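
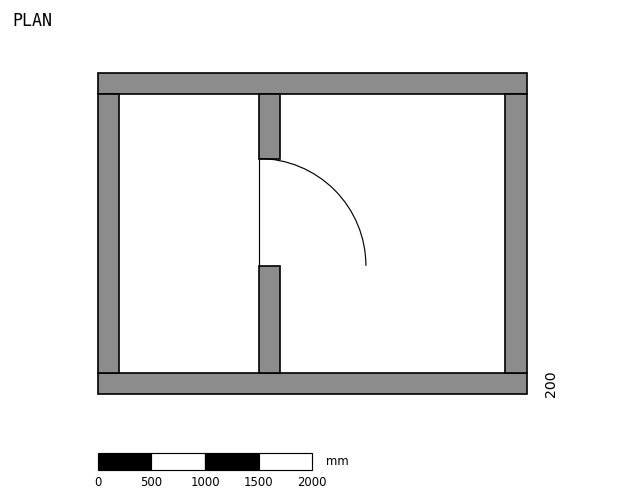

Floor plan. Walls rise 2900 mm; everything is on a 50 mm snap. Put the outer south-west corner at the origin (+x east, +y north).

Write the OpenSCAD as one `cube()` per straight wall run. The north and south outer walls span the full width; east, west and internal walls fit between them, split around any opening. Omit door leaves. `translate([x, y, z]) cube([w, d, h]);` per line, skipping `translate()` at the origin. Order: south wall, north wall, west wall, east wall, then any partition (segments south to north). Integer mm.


cube([4000, 200, 2900]);
translate([0, 2800, 0]) cube([4000, 200, 2900]);
translate([0, 200, 0]) cube([200, 2600, 2900]);
translate([3800, 200, 0]) cube([200, 2600, 2900]);
translate([1500, 200, 0]) cube([200, 1000, 2900]);
translate([1500, 2200, 0]) cube([200, 600, 2900]);


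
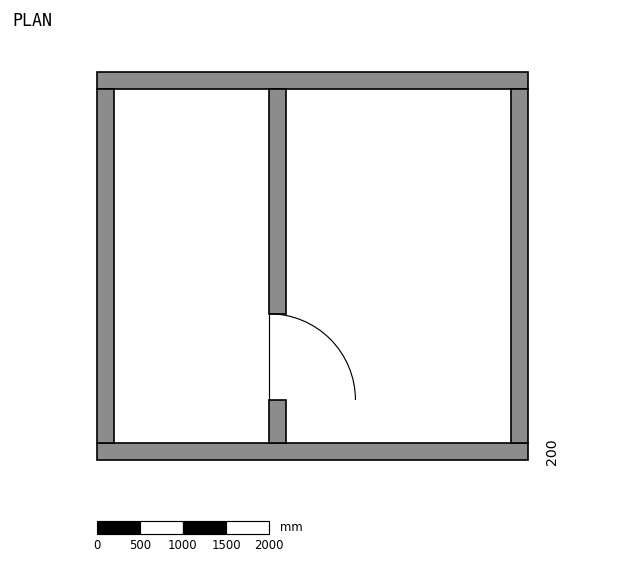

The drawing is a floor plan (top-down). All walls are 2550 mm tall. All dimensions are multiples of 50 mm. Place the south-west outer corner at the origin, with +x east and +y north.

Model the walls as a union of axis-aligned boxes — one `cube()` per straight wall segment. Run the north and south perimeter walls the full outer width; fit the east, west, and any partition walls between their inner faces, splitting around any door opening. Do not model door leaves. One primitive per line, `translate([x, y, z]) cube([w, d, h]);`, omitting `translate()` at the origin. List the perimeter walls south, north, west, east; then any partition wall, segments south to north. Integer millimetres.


cube([5000, 200, 2550]);
translate([0, 4300, 0]) cube([5000, 200, 2550]);
translate([0, 200, 0]) cube([200, 4100, 2550]);
translate([4800, 200, 0]) cube([200, 4100, 2550]);
translate([2000, 200, 0]) cube([200, 500, 2550]);
translate([2000, 1700, 0]) cube([200, 2600, 2550]);


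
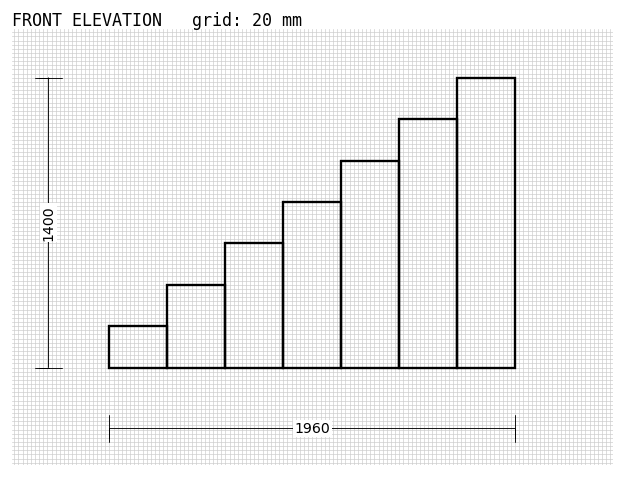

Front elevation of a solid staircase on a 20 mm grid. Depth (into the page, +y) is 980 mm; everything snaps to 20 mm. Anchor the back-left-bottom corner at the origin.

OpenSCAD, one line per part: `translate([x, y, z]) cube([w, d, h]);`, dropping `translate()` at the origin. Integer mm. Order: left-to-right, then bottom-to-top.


cube([280, 980, 200]);
translate([280, 0, 0]) cube([280, 980, 400]);
translate([560, 0, 0]) cube([280, 980, 600]);
translate([840, 0, 0]) cube([280, 980, 800]);
translate([1120, 0, 0]) cube([280, 980, 1000]);
translate([1400, 0, 0]) cube([280, 980, 1200]);
translate([1680, 0, 0]) cube([280, 980, 1400]);


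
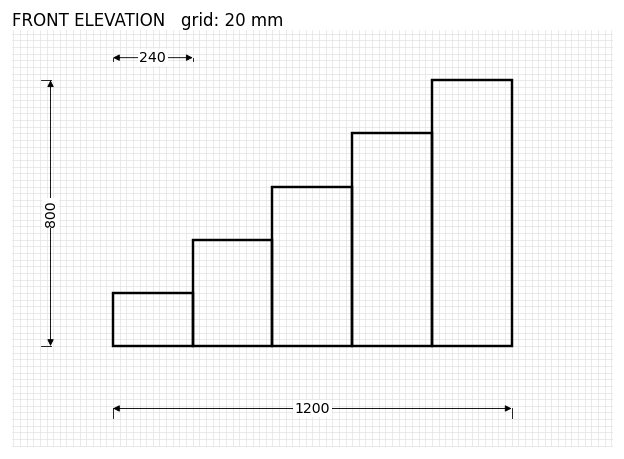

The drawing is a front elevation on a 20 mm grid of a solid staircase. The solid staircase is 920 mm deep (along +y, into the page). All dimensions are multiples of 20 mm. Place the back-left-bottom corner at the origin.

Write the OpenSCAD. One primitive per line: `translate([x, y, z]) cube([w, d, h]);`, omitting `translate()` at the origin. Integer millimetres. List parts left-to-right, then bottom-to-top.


cube([240, 920, 160]);
translate([240, 0, 0]) cube([240, 920, 320]);
translate([480, 0, 0]) cube([240, 920, 480]);
translate([720, 0, 0]) cube([240, 920, 640]);
translate([960, 0, 0]) cube([240, 920, 800]);


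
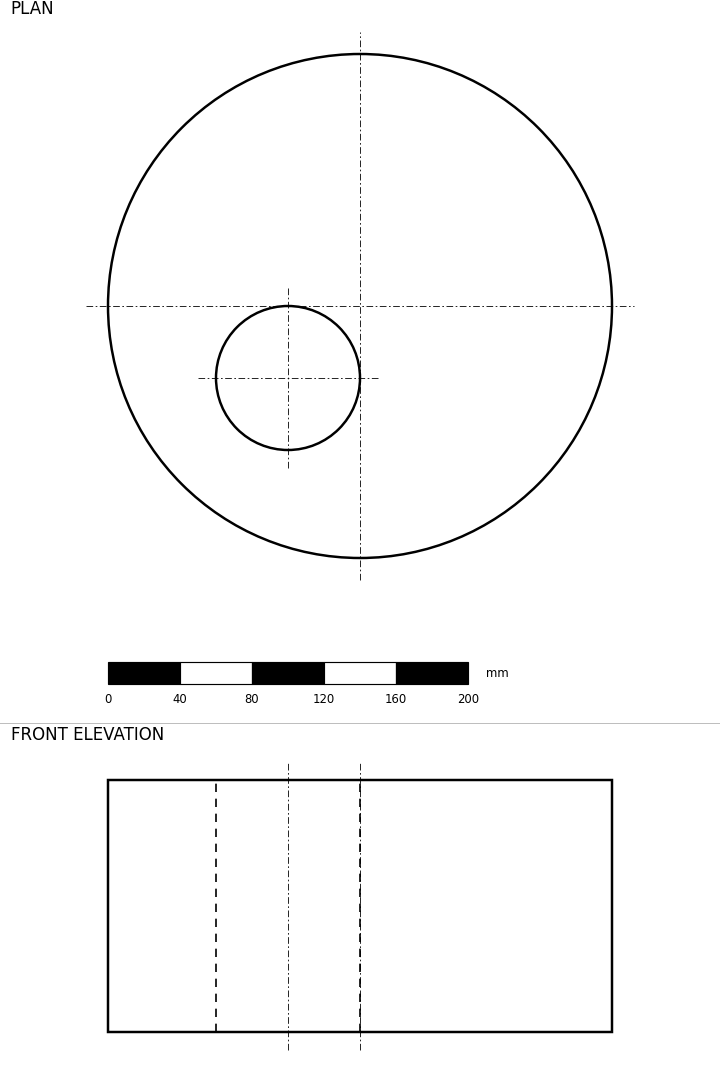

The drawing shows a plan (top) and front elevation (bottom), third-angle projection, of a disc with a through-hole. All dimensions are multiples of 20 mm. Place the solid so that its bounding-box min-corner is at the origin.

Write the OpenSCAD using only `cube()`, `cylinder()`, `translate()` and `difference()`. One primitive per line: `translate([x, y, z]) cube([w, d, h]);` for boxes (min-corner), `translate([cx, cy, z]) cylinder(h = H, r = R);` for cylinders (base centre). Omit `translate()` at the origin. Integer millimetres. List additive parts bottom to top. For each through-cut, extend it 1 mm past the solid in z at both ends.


difference() {
  translate([140, 140, 0]) cylinder(h = 140, r = 140);
  translate([100, 100, -1]) cylinder(h = 142, r = 40);
}


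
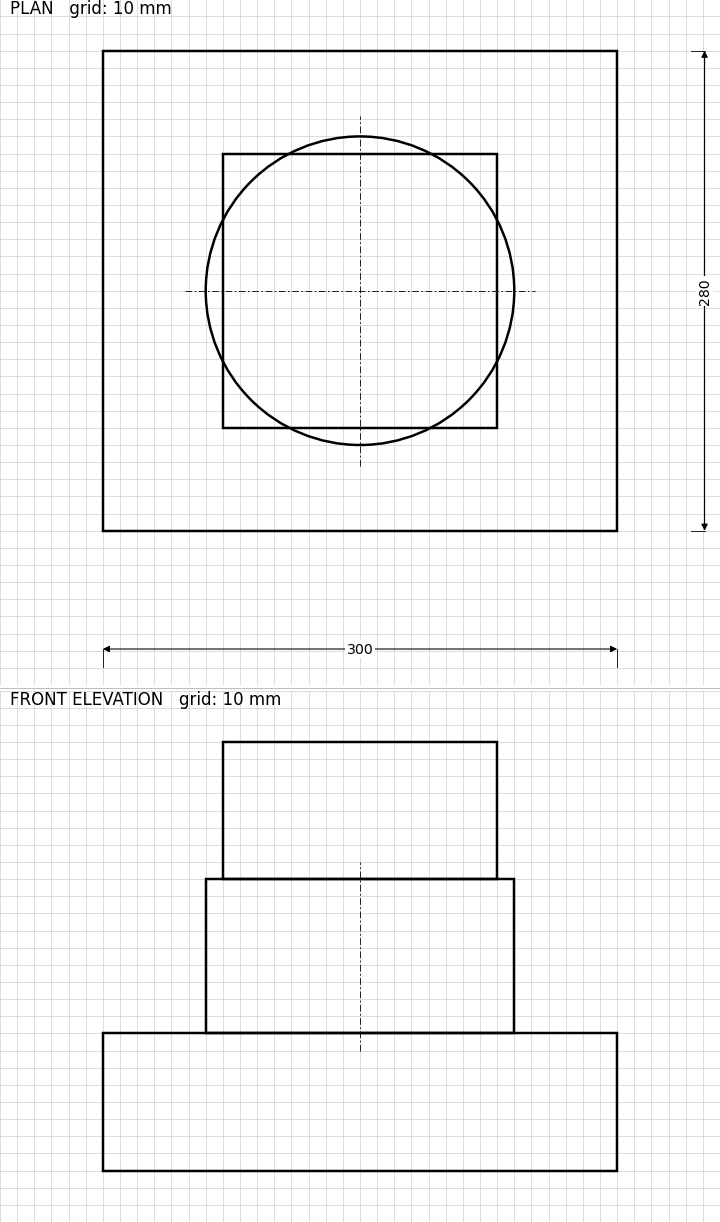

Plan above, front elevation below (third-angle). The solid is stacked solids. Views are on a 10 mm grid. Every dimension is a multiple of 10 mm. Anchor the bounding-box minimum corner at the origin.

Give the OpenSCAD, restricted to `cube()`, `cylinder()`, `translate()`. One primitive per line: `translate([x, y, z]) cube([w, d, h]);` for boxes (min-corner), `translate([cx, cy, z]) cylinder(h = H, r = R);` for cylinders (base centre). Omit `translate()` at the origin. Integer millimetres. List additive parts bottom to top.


cube([300, 280, 80]);
translate([150, 140, 80]) cylinder(h = 90, r = 90);
translate([70, 60, 170]) cube([160, 160, 80]);


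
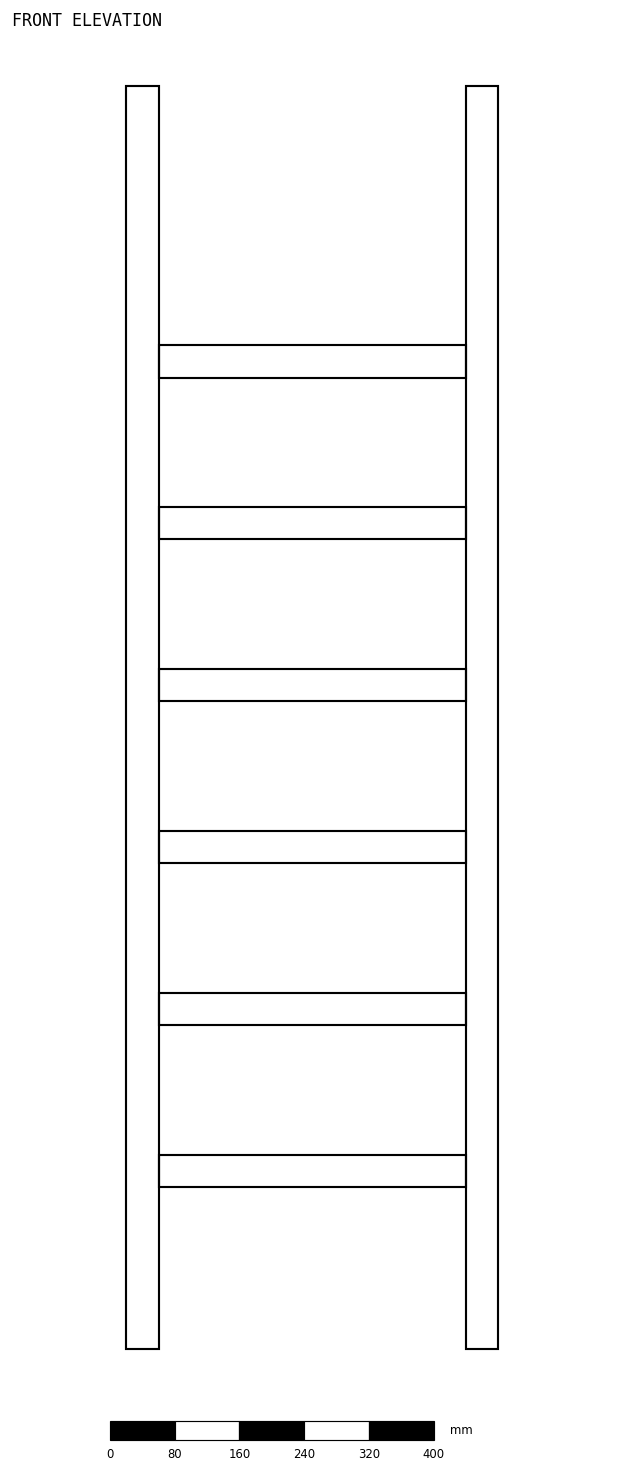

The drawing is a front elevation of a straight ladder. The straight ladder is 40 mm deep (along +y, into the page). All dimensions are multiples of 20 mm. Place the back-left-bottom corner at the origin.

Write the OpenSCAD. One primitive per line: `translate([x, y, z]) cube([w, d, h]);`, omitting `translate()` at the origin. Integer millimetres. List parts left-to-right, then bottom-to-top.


cube([40, 40, 1560]);
translate([40, 0, 200]) cube([380, 40, 40]);
translate([40, 0, 400]) cube([380, 40, 40]);
translate([40, 0, 600]) cube([380, 40, 40]);
translate([40, 0, 800]) cube([380, 40, 40]);
translate([40, 0, 1000]) cube([380, 40, 40]);
translate([40, 0, 1200]) cube([380, 40, 40]);
translate([420, 0, 0]) cube([40, 40, 1560]);


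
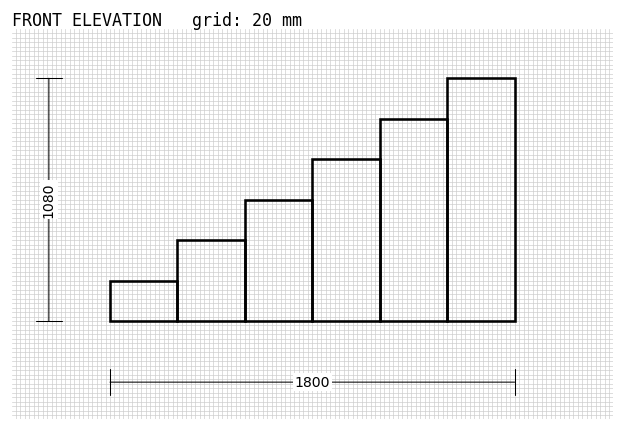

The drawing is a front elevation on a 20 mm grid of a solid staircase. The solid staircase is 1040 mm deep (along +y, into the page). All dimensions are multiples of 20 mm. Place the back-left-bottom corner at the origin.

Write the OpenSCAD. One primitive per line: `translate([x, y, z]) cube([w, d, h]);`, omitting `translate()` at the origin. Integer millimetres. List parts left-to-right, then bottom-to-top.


cube([300, 1040, 180]);
translate([300, 0, 0]) cube([300, 1040, 360]);
translate([600, 0, 0]) cube([300, 1040, 540]);
translate([900, 0, 0]) cube([300, 1040, 720]);
translate([1200, 0, 0]) cube([300, 1040, 900]);
translate([1500, 0, 0]) cube([300, 1040, 1080]);


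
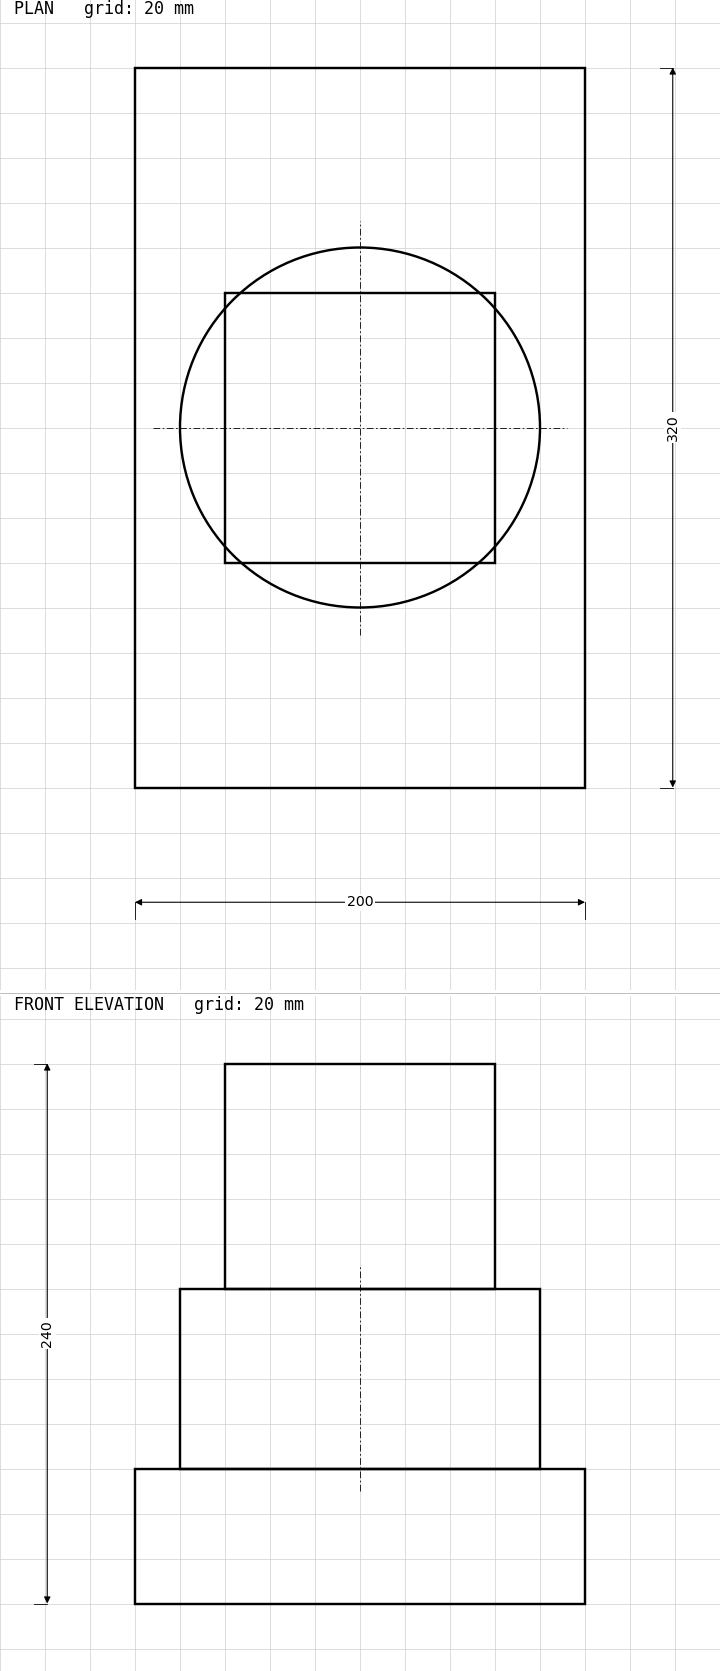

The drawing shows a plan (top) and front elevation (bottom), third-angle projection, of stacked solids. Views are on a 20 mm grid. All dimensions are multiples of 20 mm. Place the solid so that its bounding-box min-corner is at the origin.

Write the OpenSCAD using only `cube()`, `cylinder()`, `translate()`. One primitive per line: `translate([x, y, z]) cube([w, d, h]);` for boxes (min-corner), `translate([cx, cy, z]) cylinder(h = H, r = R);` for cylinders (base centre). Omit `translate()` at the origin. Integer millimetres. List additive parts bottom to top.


cube([200, 320, 60]);
translate([100, 160, 60]) cylinder(h = 80, r = 80);
translate([40, 100, 140]) cube([120, 120, 100]);


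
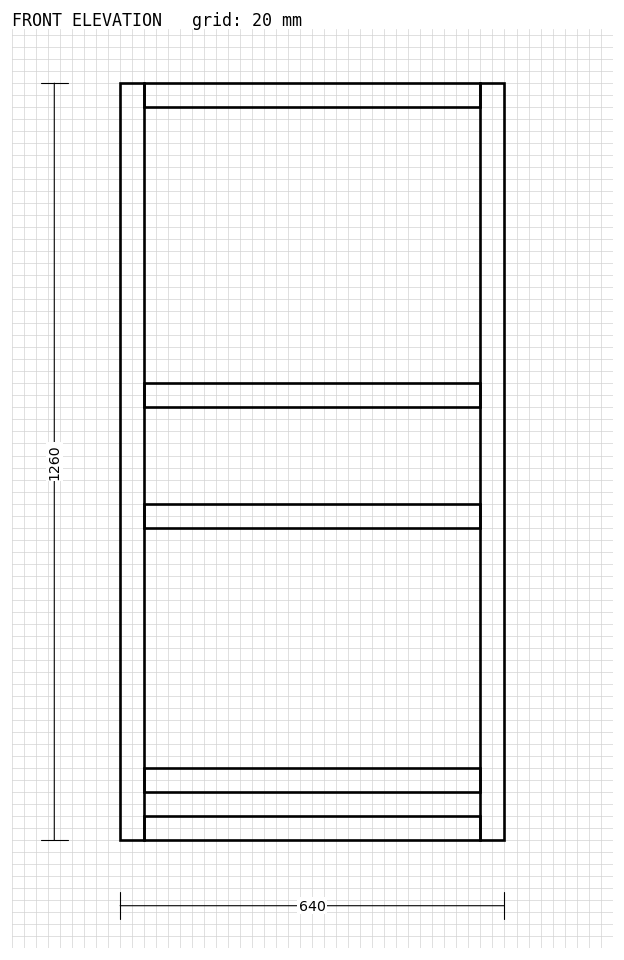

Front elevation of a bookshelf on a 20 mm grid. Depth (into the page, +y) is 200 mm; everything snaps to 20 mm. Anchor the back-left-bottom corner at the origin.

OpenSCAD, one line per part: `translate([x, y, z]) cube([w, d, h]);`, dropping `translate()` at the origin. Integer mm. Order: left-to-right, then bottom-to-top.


cube([40, 200, 1260]);
translate([40, 0, 0]) cube([560, 200, 40]);
translate([40, 0, 80]) cube([560, 200, 40]);
translate([40, 0, 520]) cube([560, 200, 40]);
translate([40, 0, 720]) cube([560, 200, 40]);
translate([40, 0, 1220]) cube([560, 200, 40]);
translate([600, 0, 0]) cube([40, 200, 1260]);


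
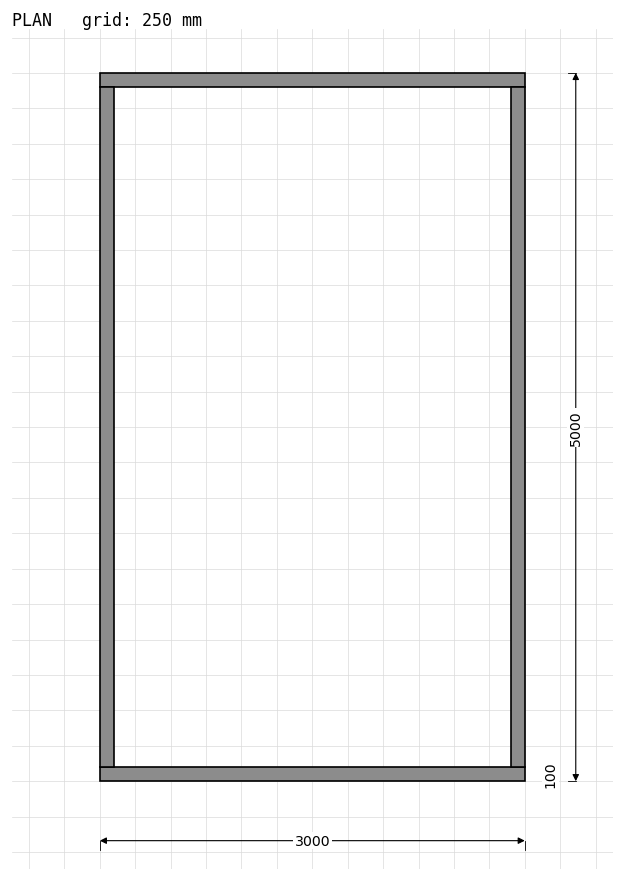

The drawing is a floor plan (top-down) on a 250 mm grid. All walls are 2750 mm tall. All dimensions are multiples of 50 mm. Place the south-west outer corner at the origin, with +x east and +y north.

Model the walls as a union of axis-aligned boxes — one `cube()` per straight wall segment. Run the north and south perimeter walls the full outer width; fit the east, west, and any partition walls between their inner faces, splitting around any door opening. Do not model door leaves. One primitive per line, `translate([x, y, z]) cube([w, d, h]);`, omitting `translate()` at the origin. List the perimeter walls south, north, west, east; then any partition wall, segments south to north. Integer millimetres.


cube([3000, 100, 2750]);
translate([0, 4900, 0]) cube([3000, 100, 2750]);
translate([0, 100, 0]) cube([100, 4800, 2750]);
translate([2900, 100, 0]) cube([100, 4800, 2750]);


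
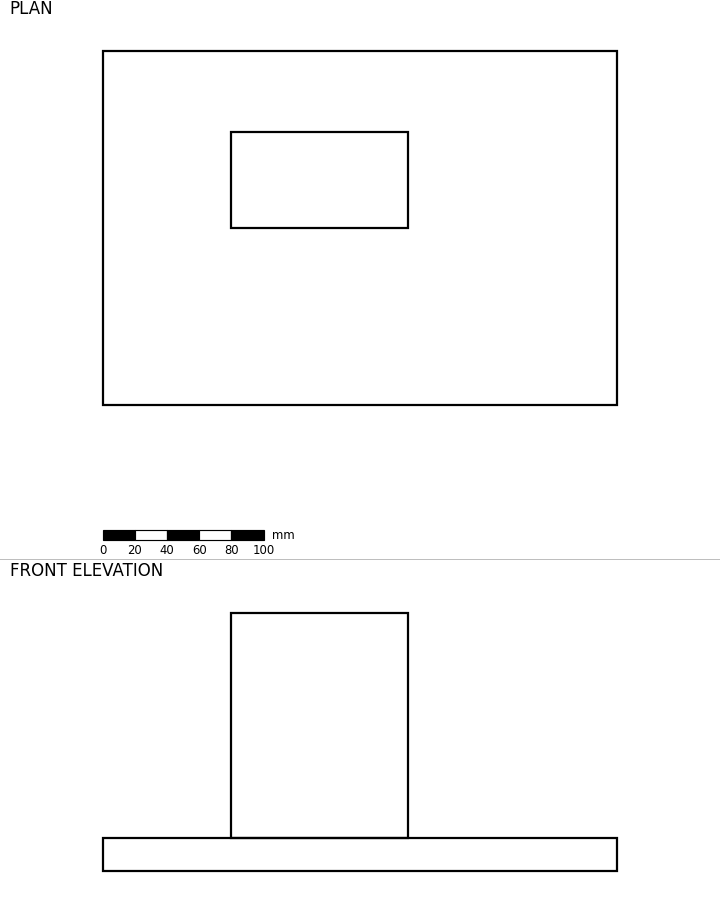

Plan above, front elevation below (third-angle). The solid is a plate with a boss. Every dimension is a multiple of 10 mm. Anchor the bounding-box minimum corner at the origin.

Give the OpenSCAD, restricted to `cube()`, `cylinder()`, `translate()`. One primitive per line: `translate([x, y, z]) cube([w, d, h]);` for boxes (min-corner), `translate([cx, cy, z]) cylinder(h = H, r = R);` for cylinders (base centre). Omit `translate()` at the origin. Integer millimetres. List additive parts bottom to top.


cube([320, 220, 20]);
translate([80, 110, 20]) cube([110, 60, 140]);


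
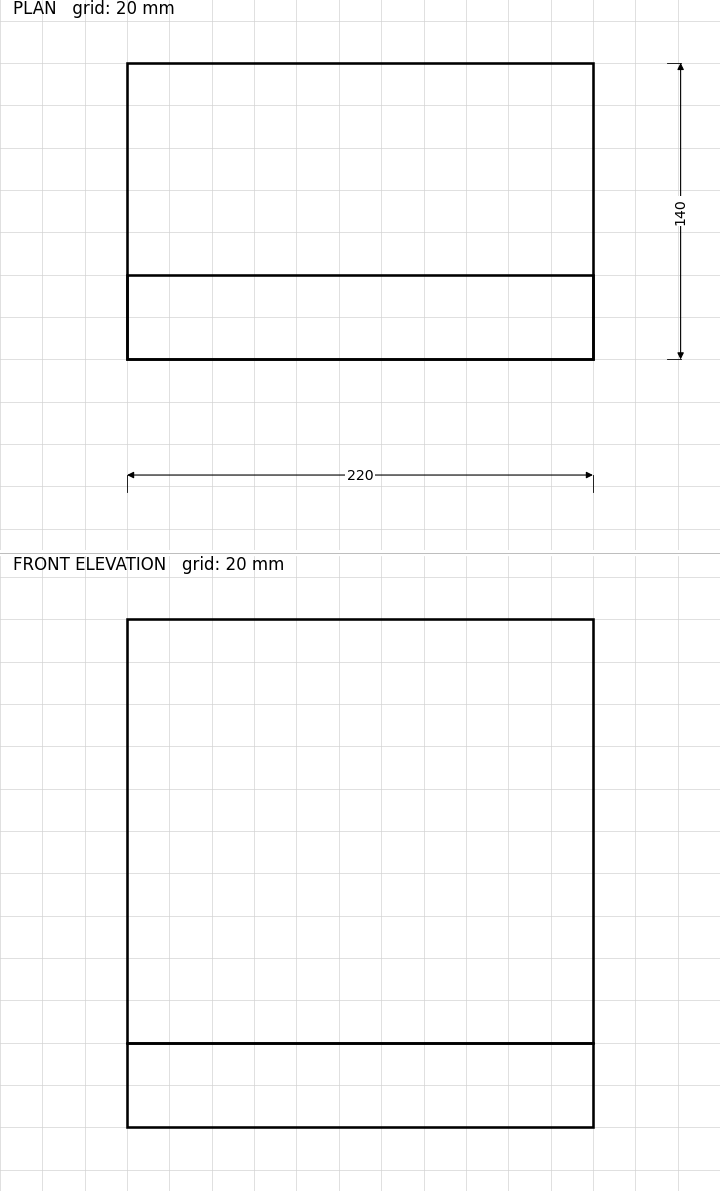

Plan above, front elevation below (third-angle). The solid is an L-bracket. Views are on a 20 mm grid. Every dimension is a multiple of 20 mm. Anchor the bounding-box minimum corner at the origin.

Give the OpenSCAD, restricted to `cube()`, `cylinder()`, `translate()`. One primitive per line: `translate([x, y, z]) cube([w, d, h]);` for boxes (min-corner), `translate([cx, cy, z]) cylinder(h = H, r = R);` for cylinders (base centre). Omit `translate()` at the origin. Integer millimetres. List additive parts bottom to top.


cube([220, 140, 40]);
translate([0, 0, 40]) cube([220, 40, 200]);


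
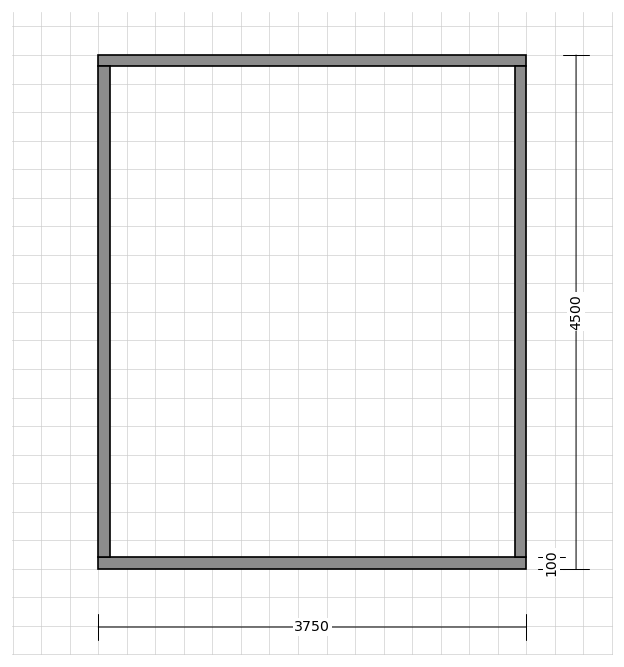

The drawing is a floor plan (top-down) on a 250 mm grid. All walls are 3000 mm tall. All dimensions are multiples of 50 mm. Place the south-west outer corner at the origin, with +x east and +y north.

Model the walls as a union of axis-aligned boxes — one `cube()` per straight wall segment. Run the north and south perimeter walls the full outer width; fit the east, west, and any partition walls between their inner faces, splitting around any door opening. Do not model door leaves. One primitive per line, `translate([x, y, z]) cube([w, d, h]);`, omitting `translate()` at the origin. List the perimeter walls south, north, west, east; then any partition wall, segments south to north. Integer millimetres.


cube([3750, 100, 3000]);
translate([0, 4400, 0]) cube([3750, 100, 3000]);
translate([0, 100, 0]) cube([100, 4300, 3000]);
translate([3650, 100, 0]) cube([100, 4300, 3000]);


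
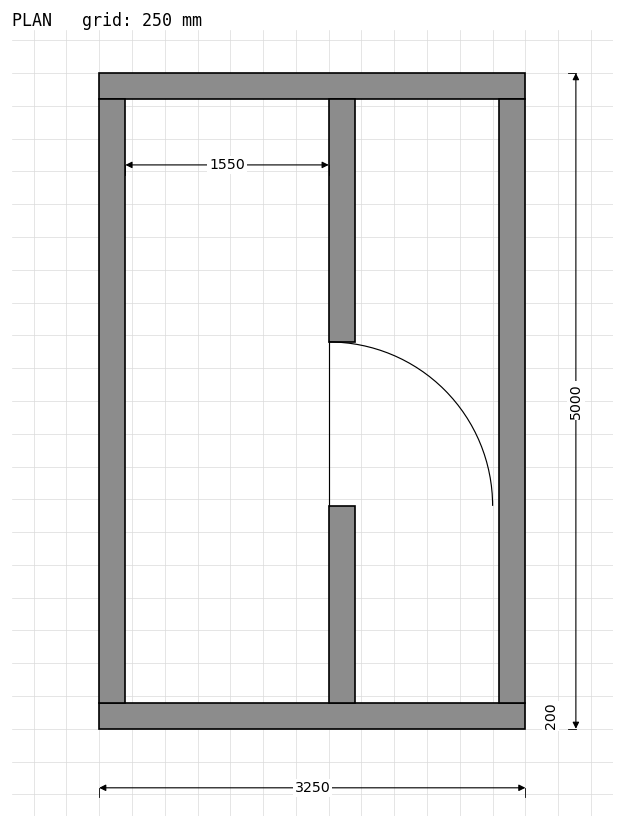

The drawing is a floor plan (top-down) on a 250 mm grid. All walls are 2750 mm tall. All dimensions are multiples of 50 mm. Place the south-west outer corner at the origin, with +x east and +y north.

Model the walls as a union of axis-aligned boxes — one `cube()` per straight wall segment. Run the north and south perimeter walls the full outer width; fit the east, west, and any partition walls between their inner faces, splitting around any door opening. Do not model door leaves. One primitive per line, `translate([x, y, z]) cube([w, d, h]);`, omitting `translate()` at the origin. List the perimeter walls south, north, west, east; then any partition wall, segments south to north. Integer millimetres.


cube([3250, 200, 2750]);
translate([0, 4800, 0]) cube([3250, 200, 2750]);
translate([0, 200, 0]) cube([200, 4600, 2750]);
translate([3050, 200, 0]) cube([200, 4600, 2750]);
translate([1750, 200, 0]) cube([200, 1500, 2750]);
translate([1750, 2950, 0]) cube([200, 1850, 2750]);


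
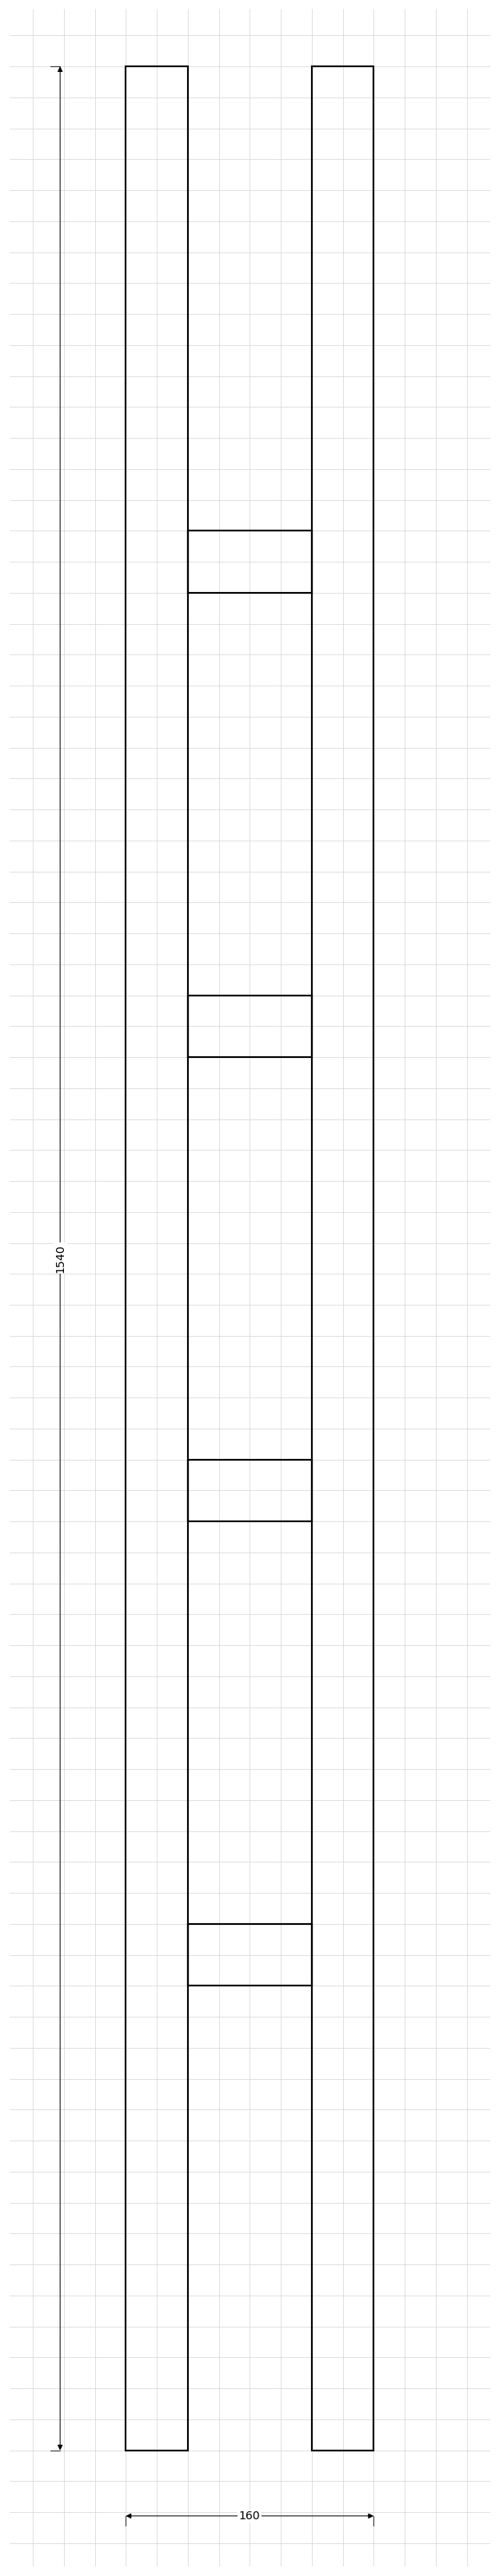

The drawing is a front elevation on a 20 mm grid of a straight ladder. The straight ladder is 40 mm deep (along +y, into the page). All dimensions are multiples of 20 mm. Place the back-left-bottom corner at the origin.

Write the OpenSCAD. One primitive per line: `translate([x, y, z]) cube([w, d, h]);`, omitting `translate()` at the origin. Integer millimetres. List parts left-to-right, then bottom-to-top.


cube([40, 40, 1540]);
translate([40, 0, 300]) cube([80, 40, 40]);
translate([40, 0, 600]) cube([80, 40, 40]);
translate([40, 0, 900]) cube([80, 40, 40]);
translate([40, 0, 1200]) cube([80, 40, 40]);
translate([120, 0, 0]) cube([40, 40, 1540]);


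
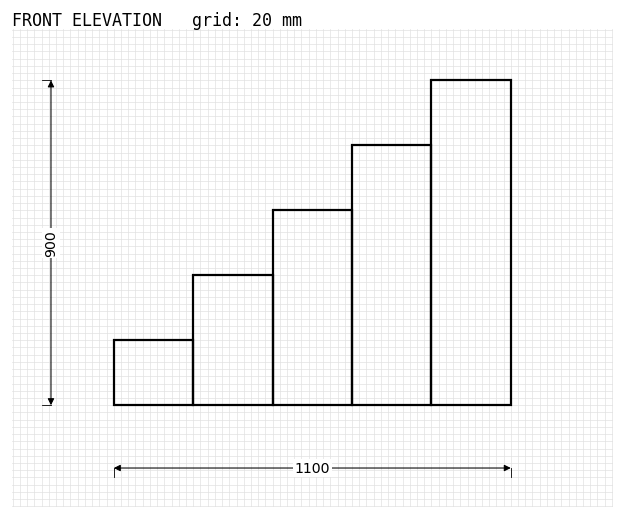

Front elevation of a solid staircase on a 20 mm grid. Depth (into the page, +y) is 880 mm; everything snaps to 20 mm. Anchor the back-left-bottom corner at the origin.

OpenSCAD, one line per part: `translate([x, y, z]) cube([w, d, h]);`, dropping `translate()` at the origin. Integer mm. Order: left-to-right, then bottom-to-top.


cube([220, 880, 180]);
translate([220, 0, 0]) cube([220, 880, 360]);
translate([440, 0, 0]) cube([220, 880, 540]);
translate([660, 0, 0]) cube([220, 880, 720]);
translate([880, 0, 0]) cube([220, 880, 900]);


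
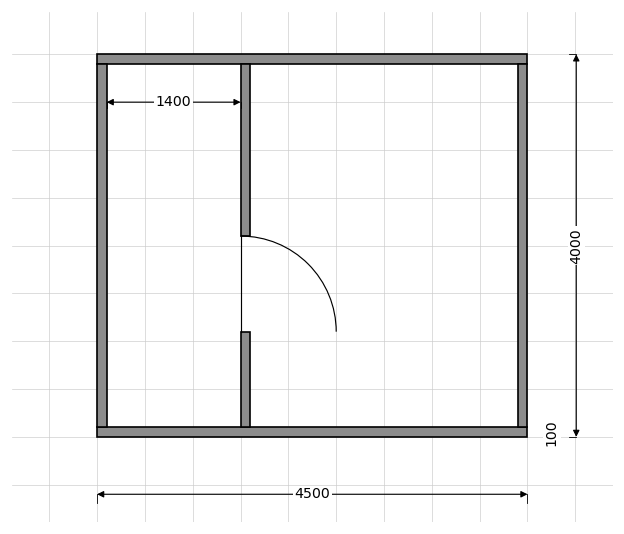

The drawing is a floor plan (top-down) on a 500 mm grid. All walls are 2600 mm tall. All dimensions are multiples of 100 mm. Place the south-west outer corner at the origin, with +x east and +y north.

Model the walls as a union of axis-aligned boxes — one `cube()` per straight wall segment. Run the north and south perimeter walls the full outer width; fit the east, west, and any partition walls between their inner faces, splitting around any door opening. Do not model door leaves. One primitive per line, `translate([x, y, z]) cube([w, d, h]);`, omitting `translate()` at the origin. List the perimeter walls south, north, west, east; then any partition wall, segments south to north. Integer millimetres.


cube([4500, 100, 2600]);
translate([0, 3900, 0]) cube([4500, 100, 2600]);
translate([0, 100, 0]) cube([100, 3800, 2600]);
translate([4400, 100, 0]) cube([100, 3800, 2600]);
translate([1500, 100, 0]) cube([100, 1000, 2600]);
translate([1500, 2100, 0]) cube([100, 1800, 2600]);


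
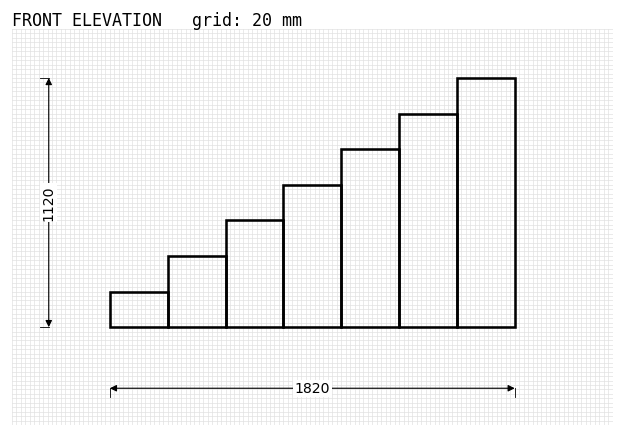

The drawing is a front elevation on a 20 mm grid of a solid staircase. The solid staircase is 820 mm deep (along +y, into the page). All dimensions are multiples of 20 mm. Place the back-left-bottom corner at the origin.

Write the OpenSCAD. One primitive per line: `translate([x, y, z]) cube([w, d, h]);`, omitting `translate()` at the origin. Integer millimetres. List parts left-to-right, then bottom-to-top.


cube([260, 820, 160]);
translate([260, 0, 0]) cube([260, 820, 320]);
translate([520, 0, 0]) cube([260, 820, 480]);
translate([780, 0, 0]) cube([260, 820, 640]);
translate([1040, 0, 0]) cube([260, 820, 800]);
translate([1300, 0, 0]) cube([260, 820, 960]);
translate([1560, 0, 0]) cube([260, 820, 1120]);


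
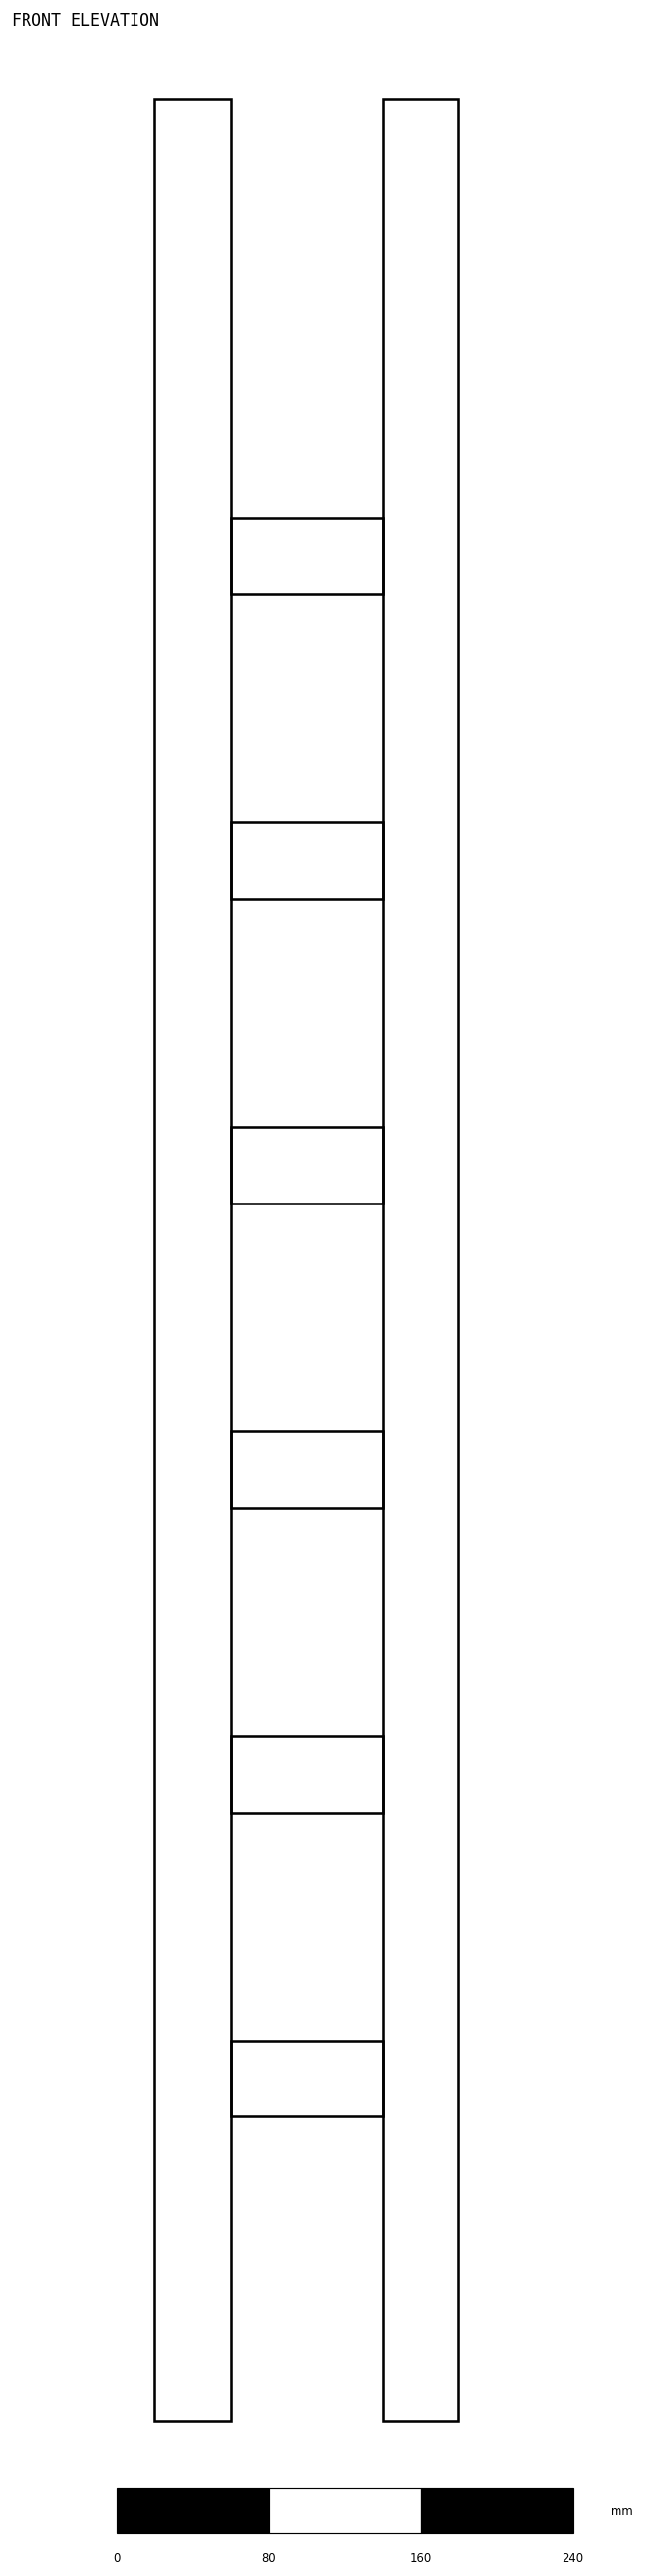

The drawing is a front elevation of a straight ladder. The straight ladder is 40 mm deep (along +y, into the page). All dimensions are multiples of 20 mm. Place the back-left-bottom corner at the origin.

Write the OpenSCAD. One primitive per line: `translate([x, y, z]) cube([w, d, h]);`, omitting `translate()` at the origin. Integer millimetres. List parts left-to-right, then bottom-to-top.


cube([40, 40, 1220]);
translate([40, 0, 160]) cube([80, 40, 40]);
translate([40, 0, 320]) cube([80, 40, 40]);
translate([40, 0, 480]) cube([80, 40, 40]);
translate([40, 0, 640]) cube([80, 40, 40]);
translate([40, 0, 800]) cube([80, 40, 40]);
translate([40, 0, 960]) cube([80, 40, 40]);
translate([120, 0, 0]) cube([40, 40, 1220]);


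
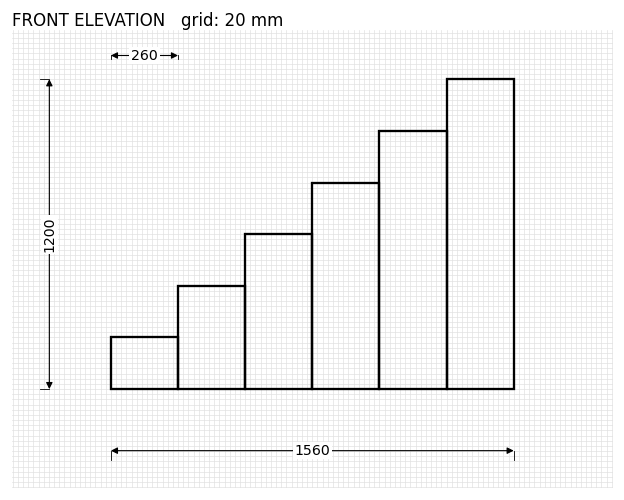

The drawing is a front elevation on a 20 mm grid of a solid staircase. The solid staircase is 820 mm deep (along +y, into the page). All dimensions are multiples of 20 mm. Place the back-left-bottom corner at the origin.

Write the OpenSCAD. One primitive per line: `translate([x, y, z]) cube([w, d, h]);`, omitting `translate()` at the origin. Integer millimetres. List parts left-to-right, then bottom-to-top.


cube([260, 820, 200]);
translate([260, 0, 0]) cube([260, 820, 400]);
translate([520, 0, 0]) cube([260, 820, 600]);
translate([780, 0, 0]) cube([260, 820, 800]);
translate([1040, 0, 0]) cube([260, 820, 1000]);
translate([1300, 0, 0]) cube([260, 820, 1200]);


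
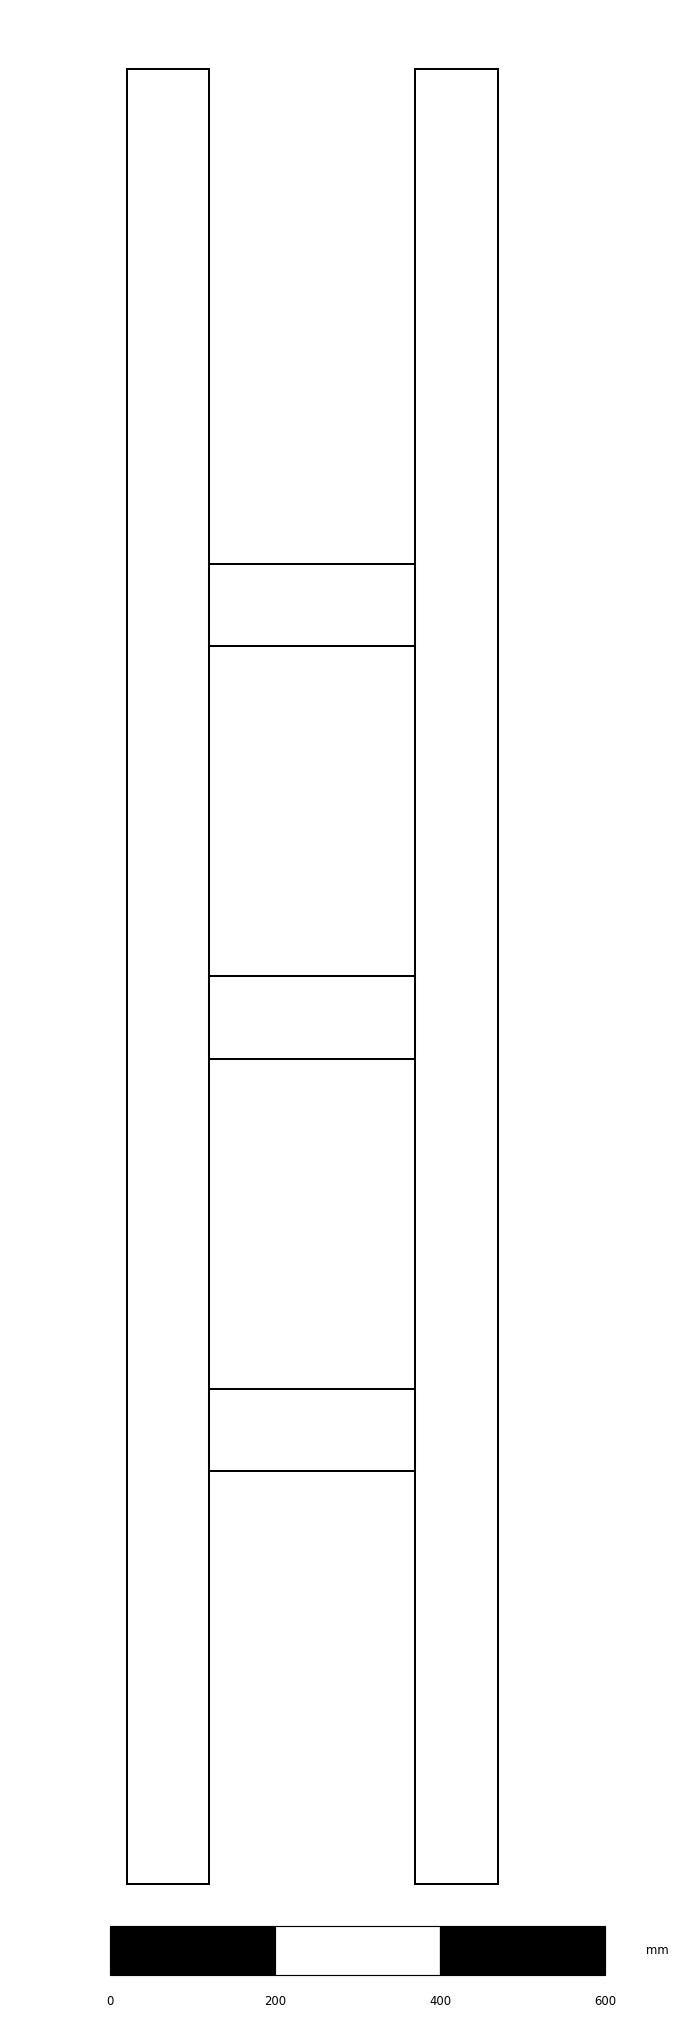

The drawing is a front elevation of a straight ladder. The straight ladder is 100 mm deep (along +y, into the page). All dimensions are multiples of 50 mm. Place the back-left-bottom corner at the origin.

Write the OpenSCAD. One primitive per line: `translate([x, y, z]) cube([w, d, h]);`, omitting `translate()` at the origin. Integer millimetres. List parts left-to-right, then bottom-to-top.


cube([100, 100, 2200]);
translate([100, 0, 500]) cube([250, 100, 100]);
translate([100, 0, 1000]) cube([250, 100, 100]);
translate([100, 0, 1500]) cube([250, 100, 100]);
translate([350, 0, 0]) cube([100, 100, 2200]);


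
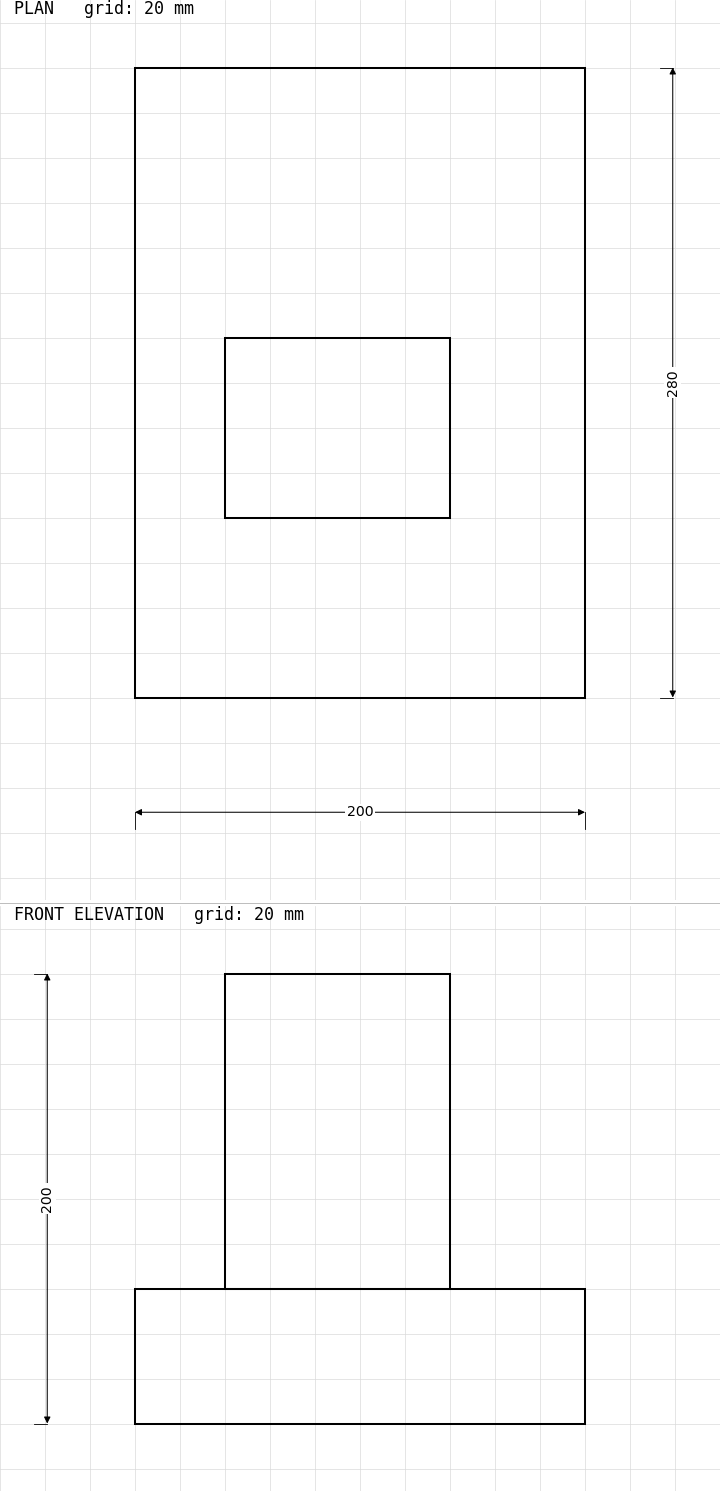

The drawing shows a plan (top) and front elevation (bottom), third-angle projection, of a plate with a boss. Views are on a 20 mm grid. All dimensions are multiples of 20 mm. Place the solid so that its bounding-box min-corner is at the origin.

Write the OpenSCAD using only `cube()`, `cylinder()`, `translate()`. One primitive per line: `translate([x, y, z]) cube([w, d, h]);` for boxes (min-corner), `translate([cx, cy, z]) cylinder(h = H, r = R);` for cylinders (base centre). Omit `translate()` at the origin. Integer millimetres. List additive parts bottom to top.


cube([200, 280, 60]);
translate([40, 80, 60]) cube([100, 80, 140]);


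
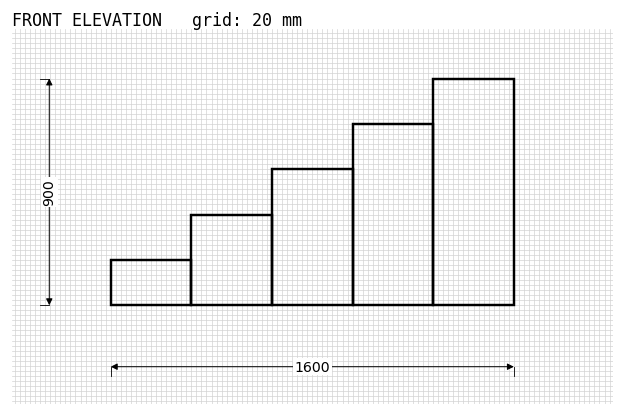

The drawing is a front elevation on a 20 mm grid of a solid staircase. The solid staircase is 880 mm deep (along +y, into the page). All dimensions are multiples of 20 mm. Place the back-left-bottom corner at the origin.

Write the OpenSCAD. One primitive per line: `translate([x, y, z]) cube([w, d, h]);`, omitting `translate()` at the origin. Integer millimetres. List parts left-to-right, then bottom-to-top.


cube([320, 880, 180]);
translate([320, 0, 0]) cube([320, 880, 360]);
translate([640, 0, 0]) cube([320, 880, 540]);
translate([960, 0, 0]) cube([320, 880, 720]);
translate([1280, 0, 0]) cube([320, 880, 900]);


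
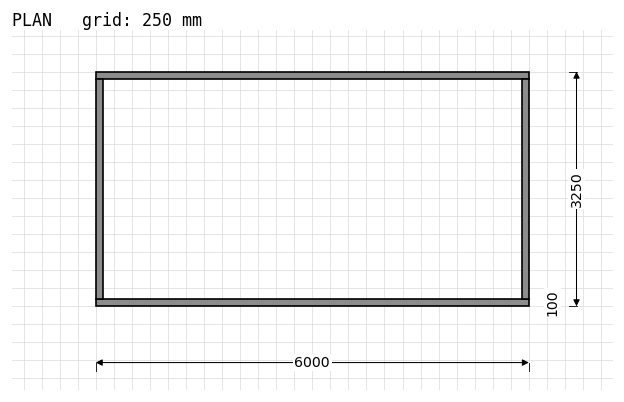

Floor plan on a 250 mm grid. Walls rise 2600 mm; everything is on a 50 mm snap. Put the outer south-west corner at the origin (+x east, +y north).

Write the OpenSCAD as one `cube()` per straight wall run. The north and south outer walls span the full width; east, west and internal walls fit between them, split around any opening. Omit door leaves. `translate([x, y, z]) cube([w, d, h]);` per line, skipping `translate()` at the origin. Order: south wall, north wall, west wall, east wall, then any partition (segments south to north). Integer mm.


cube([6000, 100, 2600]);
translate([0, 3150, 0]) cube([6000, 100, 2600]);
translate([0, 100, 0]) cube([100, 3050, 2600]);
translate([5900, 100, 0]) cube([100, 3050, 2600]);


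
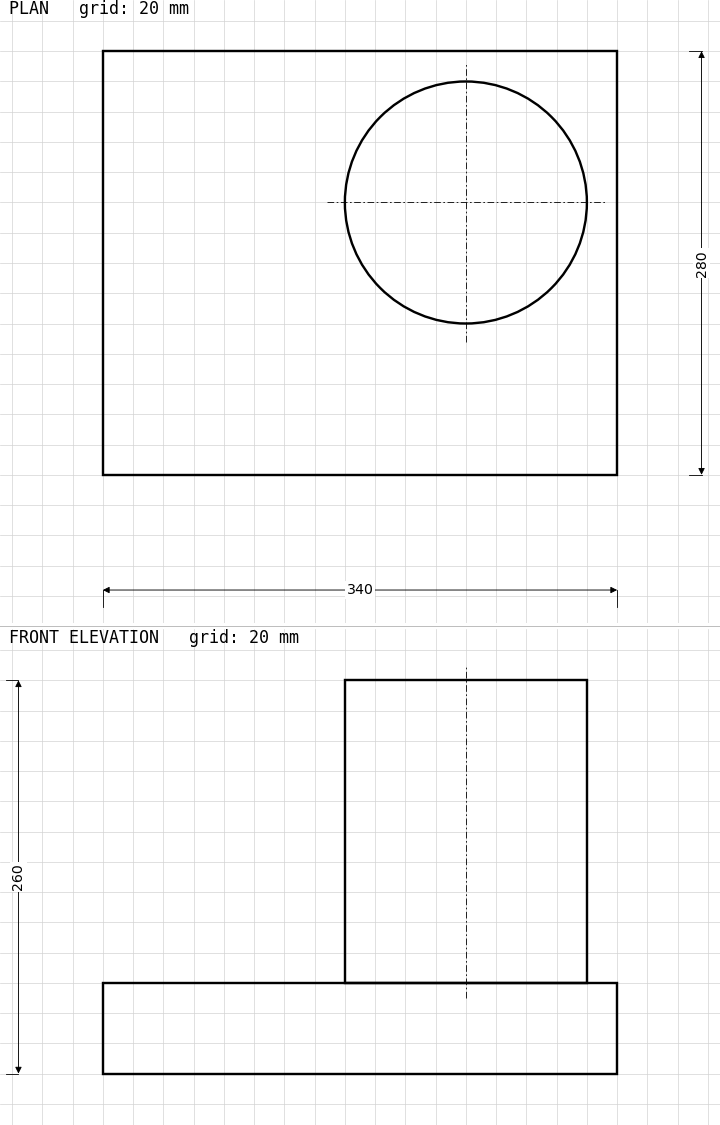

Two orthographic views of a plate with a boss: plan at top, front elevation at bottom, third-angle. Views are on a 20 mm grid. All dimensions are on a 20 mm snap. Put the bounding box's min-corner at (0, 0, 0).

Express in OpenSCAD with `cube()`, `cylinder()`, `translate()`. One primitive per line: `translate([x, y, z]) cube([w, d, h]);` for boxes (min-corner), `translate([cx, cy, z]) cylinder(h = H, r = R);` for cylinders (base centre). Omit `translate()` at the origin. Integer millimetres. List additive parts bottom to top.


cube([340, 280, 60]);
translate([240, 180, 60]) cylinder(h = 200, r = 80);


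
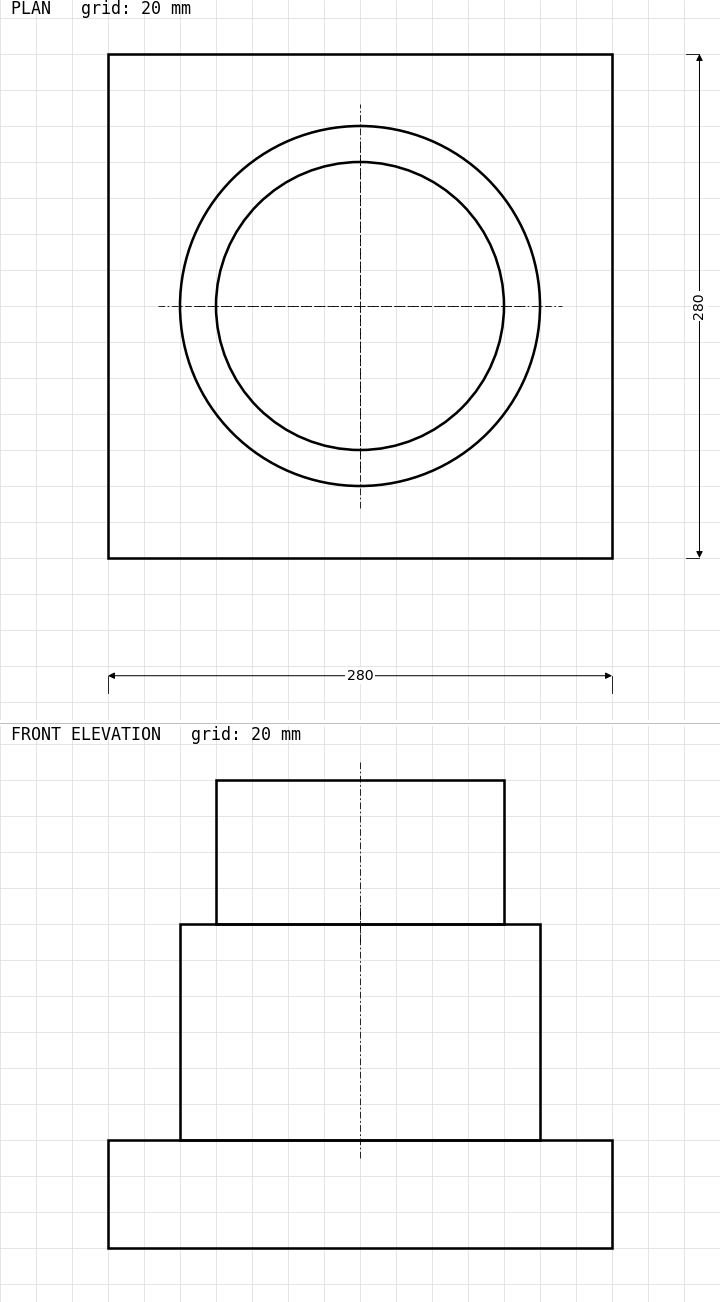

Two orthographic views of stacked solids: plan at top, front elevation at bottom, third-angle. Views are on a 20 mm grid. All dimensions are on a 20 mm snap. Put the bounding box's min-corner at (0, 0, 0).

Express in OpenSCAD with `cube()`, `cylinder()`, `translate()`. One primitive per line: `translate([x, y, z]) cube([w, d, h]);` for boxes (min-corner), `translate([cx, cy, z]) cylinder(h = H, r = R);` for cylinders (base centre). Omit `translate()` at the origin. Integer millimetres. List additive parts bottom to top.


cube([280, 280, 60]);
translate([140, 140, 60]) cylinder(h = 120, r = 100);
translate([140, 140, 180]) cylinder(h = 80, r = 80);


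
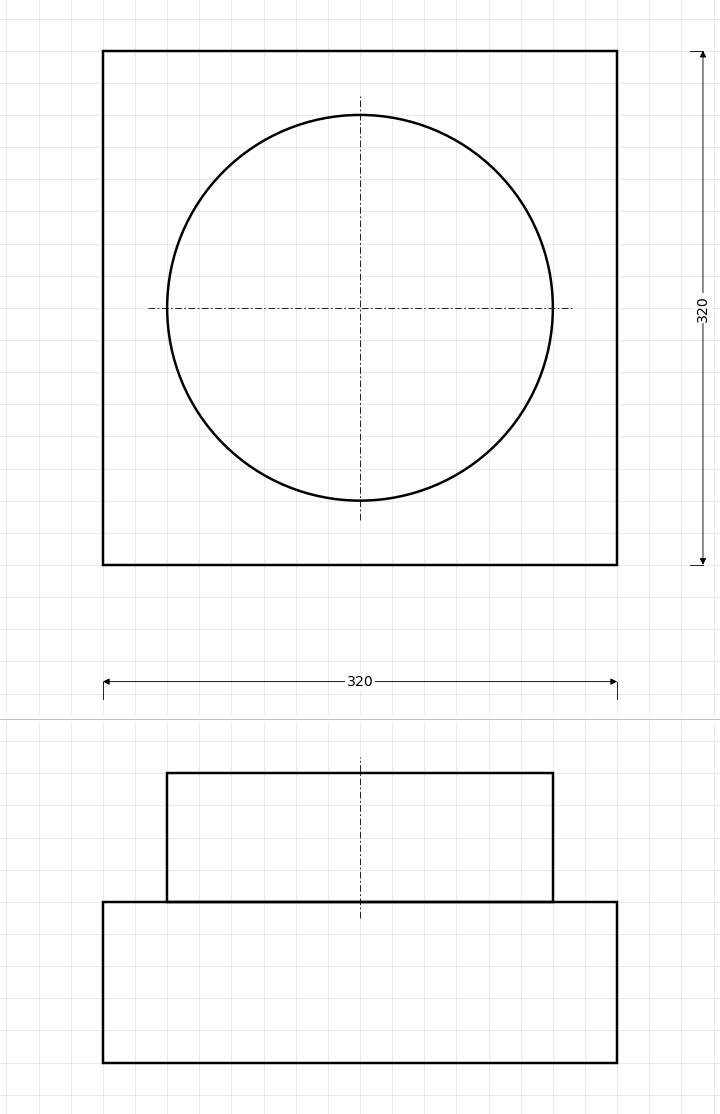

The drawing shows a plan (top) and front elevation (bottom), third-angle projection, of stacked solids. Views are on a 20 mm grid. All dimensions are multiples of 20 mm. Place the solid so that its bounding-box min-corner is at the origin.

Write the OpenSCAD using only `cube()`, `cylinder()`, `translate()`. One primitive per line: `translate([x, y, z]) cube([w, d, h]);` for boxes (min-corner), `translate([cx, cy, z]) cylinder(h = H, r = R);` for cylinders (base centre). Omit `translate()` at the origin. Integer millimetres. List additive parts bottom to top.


cube([320, 320, 100]);
translate([160, 160, 100]) cylinder(h = 80, r = 120);


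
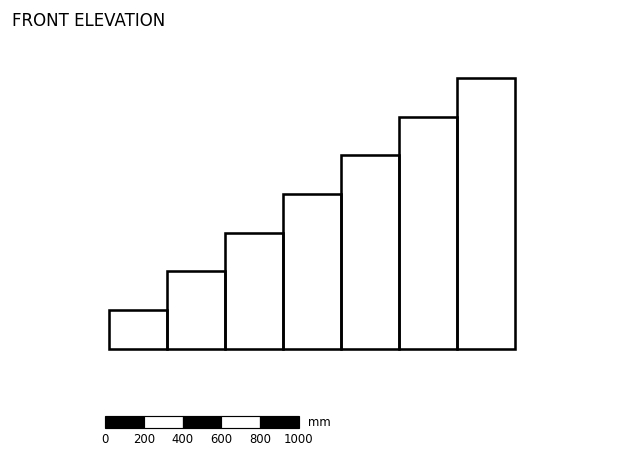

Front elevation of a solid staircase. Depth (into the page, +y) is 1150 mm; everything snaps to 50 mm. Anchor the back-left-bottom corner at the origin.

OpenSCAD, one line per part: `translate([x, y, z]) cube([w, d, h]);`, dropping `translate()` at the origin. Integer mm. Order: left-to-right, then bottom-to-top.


cube([300, 1150, 200]);
translate([300, 0, 0]) cube([300, 1150, 400]);
translate([600, 0, 0]) cube([300, 1150, 600]);
translate([900, 0, 0]) cube([300, 1150, 800]);
translate([1200, 0, 0]) cube([300, 1150, 1000]);
translate([1500, 0, 0]) cube([300, 1150, 1200]);
translate([1800, 0, 0]) cube([300, 1150, 1400]);


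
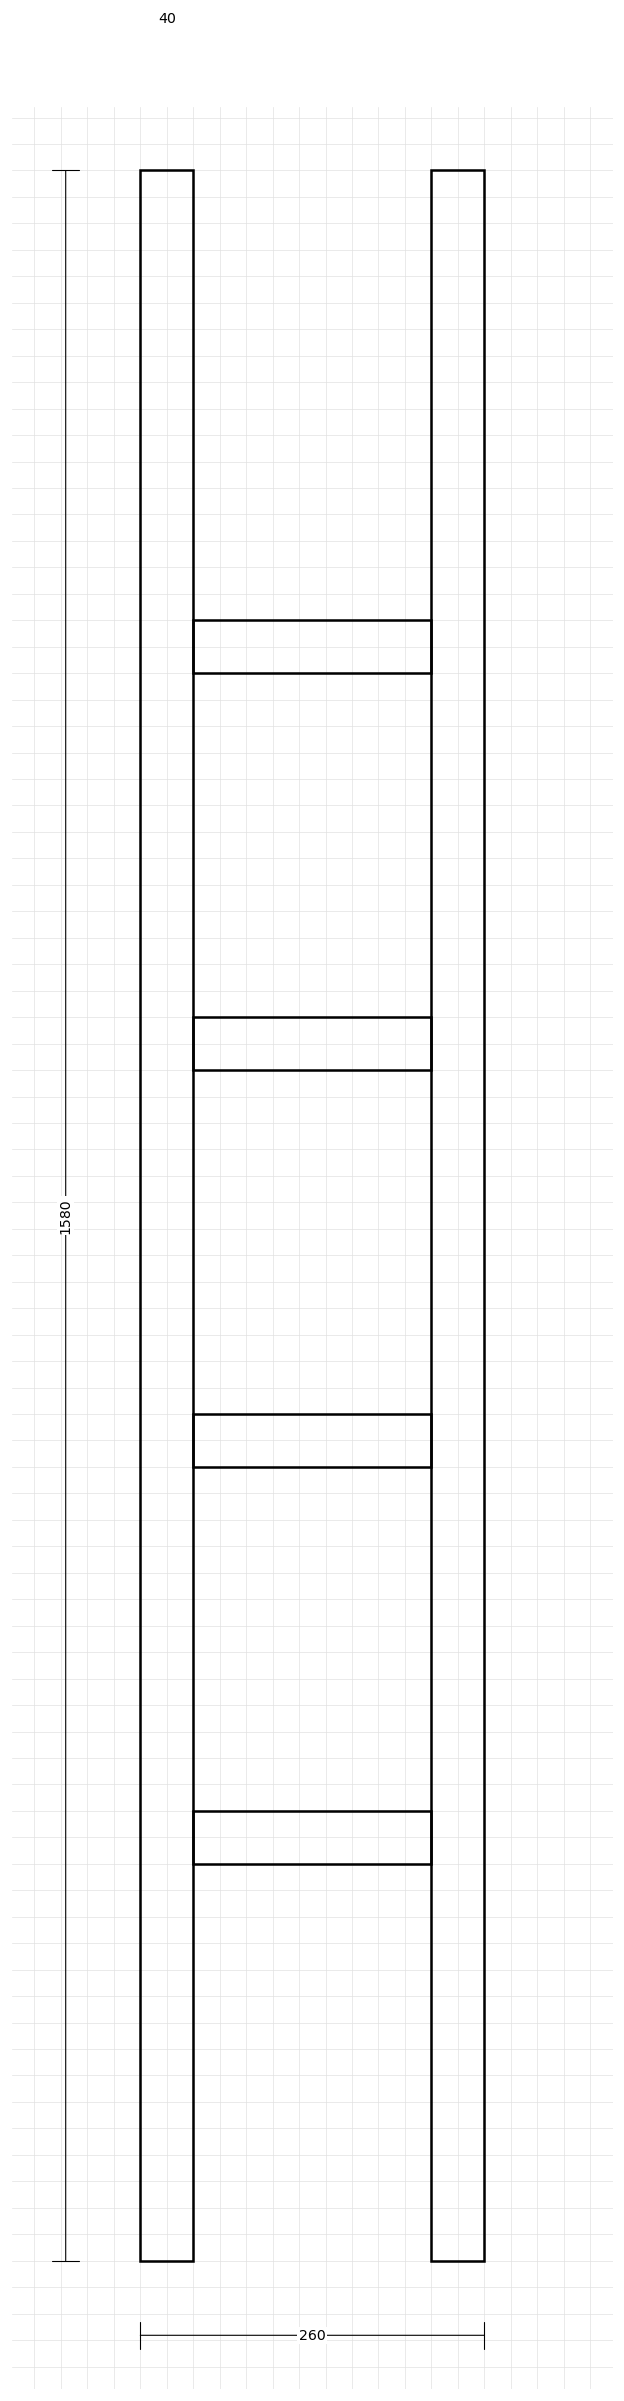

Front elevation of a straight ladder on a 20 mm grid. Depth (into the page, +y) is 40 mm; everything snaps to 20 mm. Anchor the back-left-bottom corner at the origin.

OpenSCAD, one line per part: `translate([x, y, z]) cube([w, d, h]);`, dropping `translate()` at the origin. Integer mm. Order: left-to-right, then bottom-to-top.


cube([40, 40, 1580]);
translate([40, 0, 300]) cube([180, 40, 40]);
translate([40, 0, 600]) cube([180, 40, 40]);
translate([40, 0, 900]) cube([180, 40, 40]);
translate([40, 0, 1200]) cube([180, 40, 40]);
translate([220, 0, 0]) cube([40, 40, 1580]);


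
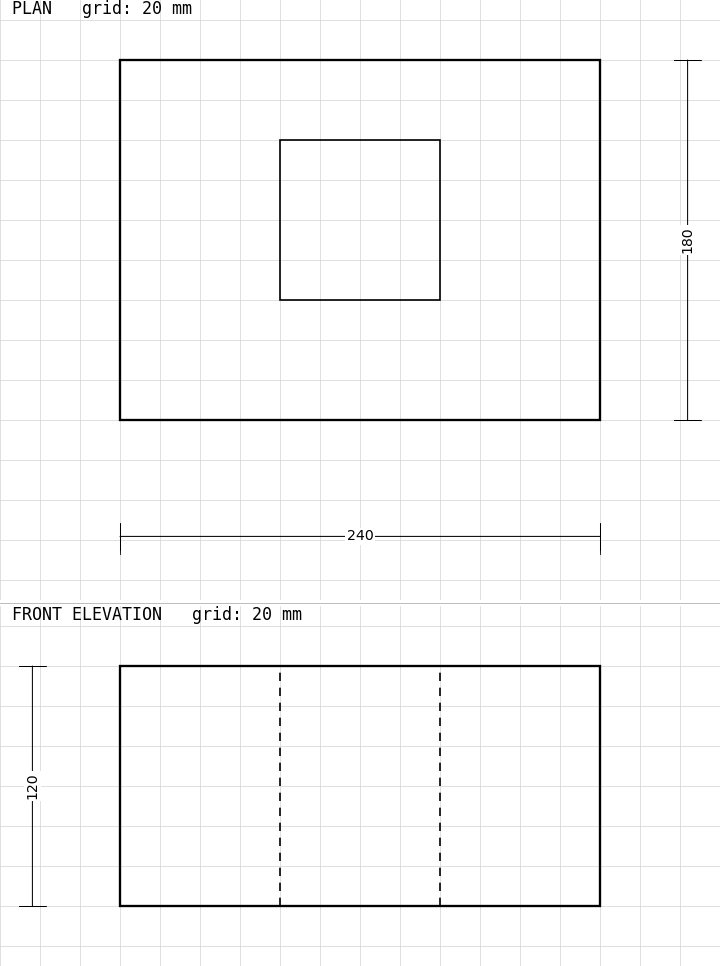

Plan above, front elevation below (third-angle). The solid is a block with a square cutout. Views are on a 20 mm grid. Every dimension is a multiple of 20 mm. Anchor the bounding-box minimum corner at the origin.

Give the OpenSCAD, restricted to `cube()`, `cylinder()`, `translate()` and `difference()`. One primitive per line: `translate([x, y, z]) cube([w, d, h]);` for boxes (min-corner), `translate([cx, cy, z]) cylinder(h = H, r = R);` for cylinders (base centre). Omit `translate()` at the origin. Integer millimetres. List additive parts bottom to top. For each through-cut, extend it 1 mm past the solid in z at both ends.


difference() {
  cube([240, 180, 120]);
  translate([80, 60, -1]) cube([80, 80, 122]);
}


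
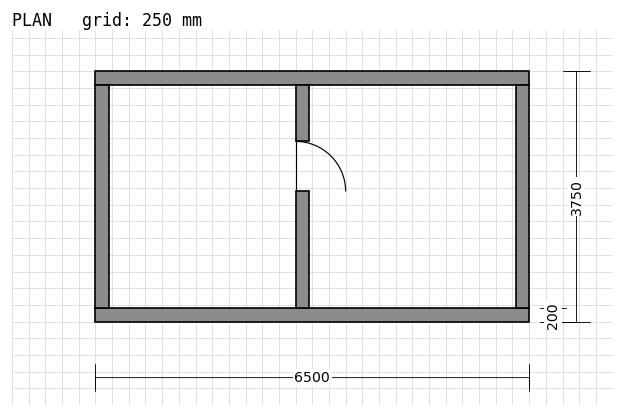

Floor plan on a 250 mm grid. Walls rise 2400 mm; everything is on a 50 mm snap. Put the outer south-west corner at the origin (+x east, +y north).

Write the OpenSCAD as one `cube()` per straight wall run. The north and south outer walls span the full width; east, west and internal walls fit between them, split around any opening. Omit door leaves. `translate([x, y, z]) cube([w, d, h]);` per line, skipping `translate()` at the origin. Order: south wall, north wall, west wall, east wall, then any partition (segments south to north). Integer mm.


cube([6500, 200, 2400]);
translate([0, 3550, 0]) cube([6500, 200, 2400]);
translate([0, 200, 0]) cube([200, 3350, 2400]);
translate([6300, 200, 0]) cube([200, 3350, 2400]);
translate([3000, 200, 0]) cube([200, 1750, 2400]);
translate([3000, 2700, 0]) cube([200, 850, 2400]);


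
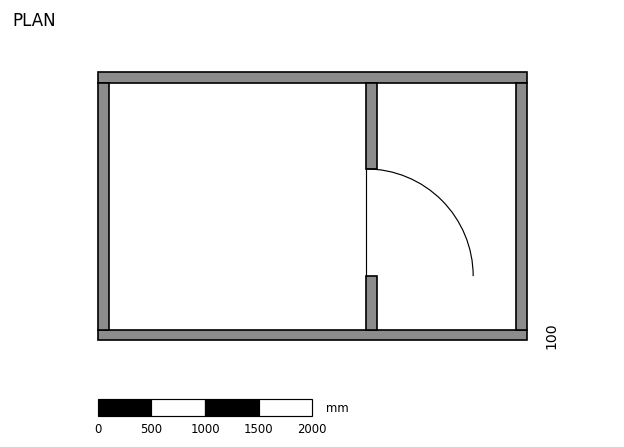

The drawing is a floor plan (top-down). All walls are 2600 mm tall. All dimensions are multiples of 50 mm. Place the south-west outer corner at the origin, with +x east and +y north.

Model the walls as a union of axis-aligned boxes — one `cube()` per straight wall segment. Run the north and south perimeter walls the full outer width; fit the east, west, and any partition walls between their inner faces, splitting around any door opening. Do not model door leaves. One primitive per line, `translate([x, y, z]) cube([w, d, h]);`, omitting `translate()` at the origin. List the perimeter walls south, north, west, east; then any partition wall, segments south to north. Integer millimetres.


cube([4000, 100, 2600]);
translate([0, 2400, 0]) cube([4000, 100, 2600]);
translate([0, 100, 0]) cube([100, 2300, 2600]);
translate([3900, 100, 0]) cube([100, 2300, 2600]);
translate([2500, 100, 0]) cube([100, 500, 2600]);
translate([2500, 1600, 0]) cube([100, 800, 2600]);


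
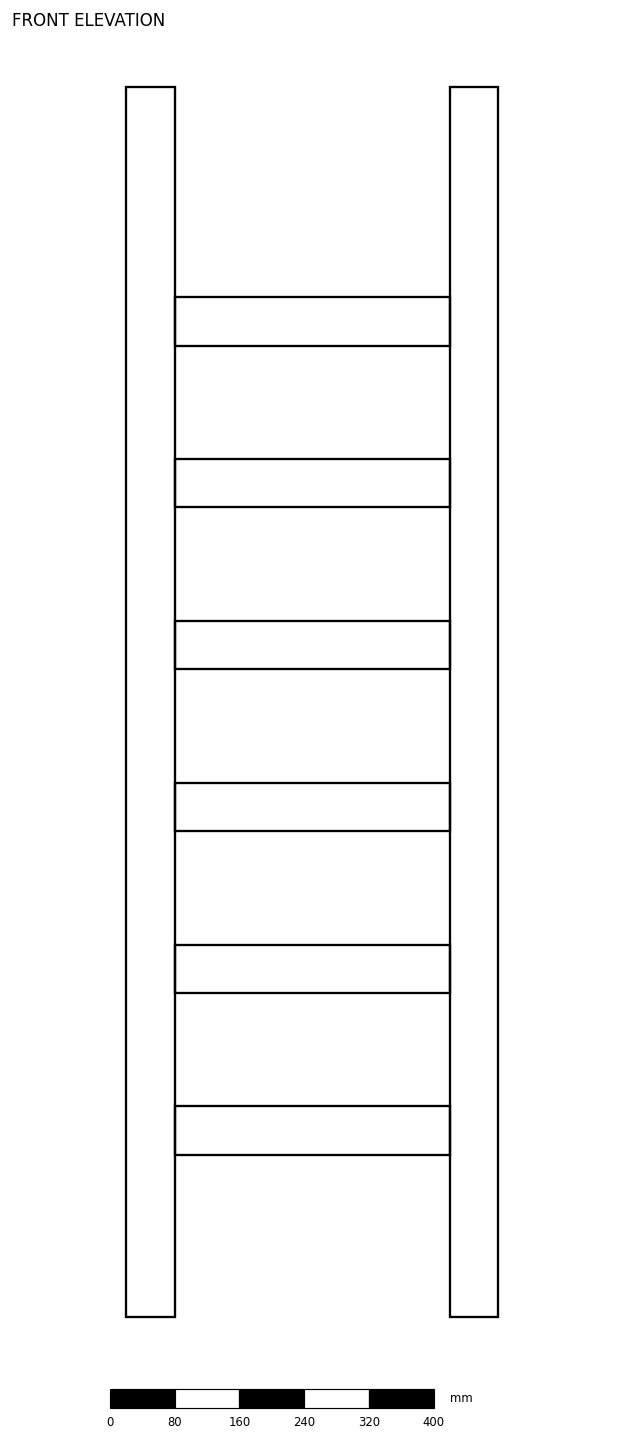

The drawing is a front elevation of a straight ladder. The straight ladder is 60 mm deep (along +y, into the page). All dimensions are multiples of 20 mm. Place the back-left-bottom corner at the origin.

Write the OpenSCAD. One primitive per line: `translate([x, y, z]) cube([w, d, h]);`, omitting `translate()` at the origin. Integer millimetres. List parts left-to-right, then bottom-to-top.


cube([60, 60, 1520]);
translate([60, 0, 200]) cube([340, 60, 60]);
translate([60, 0, 400]) cube([340, 60, 60]);
translate([60, 0, 600]) cube([340, 60, 60]);
translate([60, 0, 800]) cube([340, 60, 60]);
translate([60, 0, 1000]) cube([340, 60, 60]);
translate([60, 0, 1200]) cube([340, 60, 60]);
translate([400, 0, 0]) cube([60, 60, 1520]);
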